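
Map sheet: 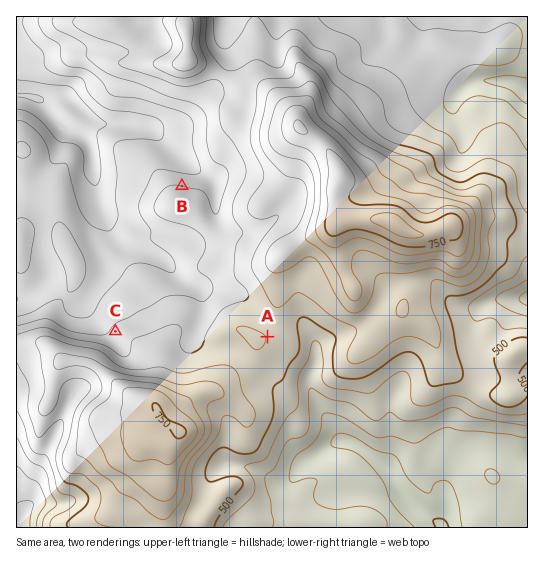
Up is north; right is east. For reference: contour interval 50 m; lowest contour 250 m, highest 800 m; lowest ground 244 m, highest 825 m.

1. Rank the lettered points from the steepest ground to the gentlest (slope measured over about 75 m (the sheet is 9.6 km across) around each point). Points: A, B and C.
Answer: B C A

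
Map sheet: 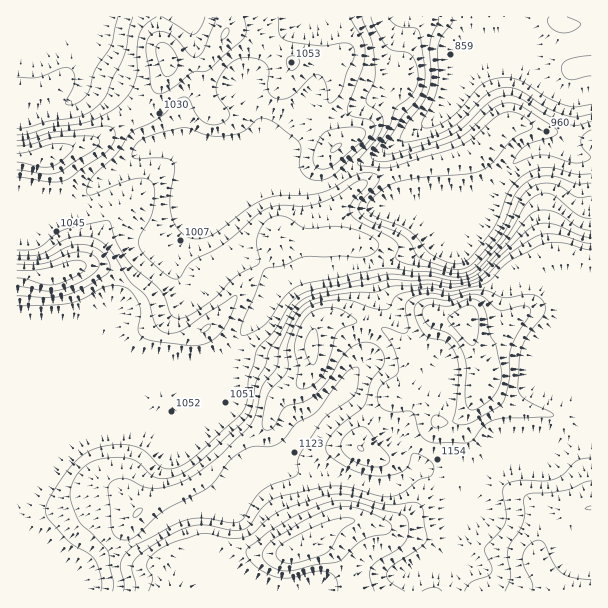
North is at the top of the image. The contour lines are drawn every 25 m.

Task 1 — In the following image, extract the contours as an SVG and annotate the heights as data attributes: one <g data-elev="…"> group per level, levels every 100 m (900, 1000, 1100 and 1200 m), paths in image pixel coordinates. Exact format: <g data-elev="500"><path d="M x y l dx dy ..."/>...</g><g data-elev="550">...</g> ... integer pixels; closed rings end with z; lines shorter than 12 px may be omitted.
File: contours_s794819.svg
<g data-elev="900"><path d="M591 114l-15 3-9-1-19-8-29-18-7-2-9 0-9 2-8 5-25 25-15 11-27 9-12 2-6-1-1-4 5-11 17-22 7-14 2-15-1-31 2-9 6-14 0-4"/></g><g data-elev="1000"><path d="M591 183l-15 1-18-7-10-1-11 1-10 5-12 13-11 27-9 15-21 26-7 4-6 2-12-1-29-10-4-4-6-12-6-6-33-15-10-6-3-6 2-6 15-17 4-6-1-4-7-3-8 0-7 2-26 14-12 4-13 2-26 1-15 3-13 7-32 25-12 6-13 2-11-5-9-10-4-14 0-15 5-25-2-8-3-3-6-1-30 0-2-5 4-9 5-4 11-5 31-7 6 0 23 8 22-1 11-4 13-12 6-1 12 5 23 20 2 6-1 18 5 9 6 3 6 1 7 0 8-4 36-33 5-8 2-6 0-4-4-5-20-4-4-5 2-7 14-36 2-15-2-14-13-22"/><path d="M133 17l-10 41-11 20-5 17-9 10-9 8-9 3-30 5-21 6-12 1"/></g><g data-elev="1100"><path d="M201 332l2 1 4-3 3-3 0-3-6 2z"/><path d="M17 296l33 2 18-3 15-7 21-12 5-4 1-5-3-9-6-7-8-4-10-3-15 3-26 12-25 1"/><path d="M591 238l-12-3-24-10-16-1-12 7-45 44-11 6-18 3-22-4-42 0-71 14-16 6-10 11-13 24-10 15-3 15-10 18-4 22-4 11-6 7-47 42-18 11-16 3-9-4-12-11-6-4-11-2-13 0-11 1-9 4-7 5-7 8-5 13 0 14 9 19 13 13 15 17 5 30 0 9"/><path d="M17 162l24 5 10 0 12-8 8-7 2-5-5-3-14 0-27 8-10 1"/></g><g data-elev="1200"><path d="M374 591l-4-15 1-9 7-7 22-12 7-11 2-7-1-9-3-5-4-2-48-13-11-1-10 1-15 5-24 11-24 15-22 17-1 5 4 7 8 7 9 6 11 3 9 1 28-7 12 1 5 2 4 4 2 6 0 7"/><path d="M591 481l-6 1-19 8-17 3-18 0-6 4-2 4 2 12-2 9-4 9-9 13-2 7 3 25-6 15"/><path d="M359 450l5 0-4-5-3 2z"/><path d="M435 428l9-2 4-4-8-6-6 0-2 3-1 4z"/><path d="M460 425l7-1 7-3 24-14 5-5 6-22 2-30 6-15 13-21 0-5-2-2-7-1-21 4-5-2-12-11-9-3-25 6-23-1-6 2-4 4-2 4 1 6 8 18 6 5 12 2 6 3 6 5 3 8 3 10 0 11-3 30-3 13 2 3z"/><path d="M312 365l3-2 2-3 2-12-2-16-3-4-6 7-3 12 1 8z"/></g>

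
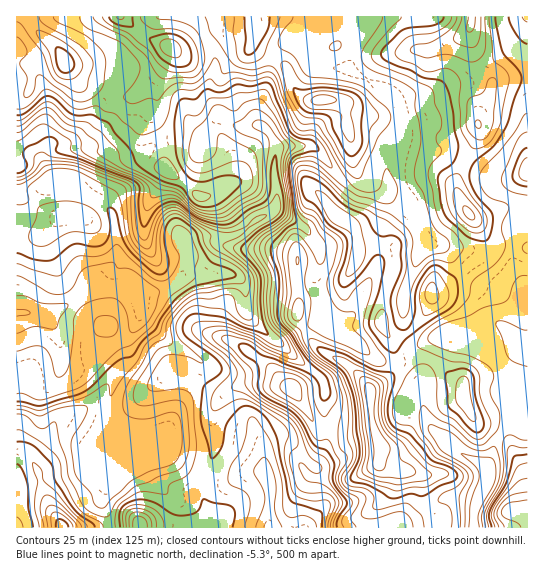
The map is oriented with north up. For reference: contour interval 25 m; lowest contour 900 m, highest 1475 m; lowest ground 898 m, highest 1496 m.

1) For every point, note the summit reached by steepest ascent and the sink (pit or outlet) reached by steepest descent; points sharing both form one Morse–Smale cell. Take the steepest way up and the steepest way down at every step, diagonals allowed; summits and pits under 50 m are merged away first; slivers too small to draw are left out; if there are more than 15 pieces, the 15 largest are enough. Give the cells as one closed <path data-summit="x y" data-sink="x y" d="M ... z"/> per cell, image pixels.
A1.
<path data-summit="527 511" data-sink="17 313" d="M222 117l-5 2-6 6-10 18-14-3-21 0-13 5-16 12-12 3-6 6-8 21-7 11 1 7-30-18-6 0-15-6-17-24-12-4-9 1 0 159 29 2 4 4 10 16 2 26 4 3 6 3 14 0 14-11 13 11 4 10-8 29 0 16 4 11 5 6 13 9 25 3 5-5 21-45 20-32 1-8 13 8 11 3 15 0 16-14 12-19 0-4-21-20-3-8-1-22-7-9-16-3-38 3-3 2 11-21 0-6-5-10 15-4 26 0 10-2 18-15 15-7 6-7 0-61-5-11-10-9-22 2z"/><path data-summit="431 294" data-sink="17 313" d="M310 145l-29 2-5 3-1 31 2 17-4 12 29 15 13 17 5 13 0 8-5 16 5 14 1 10 12 26 6 6 19 9 17 15 22 5 0-6-8-20 18-5 20-22 5-12 0-8 15-7 18-17-22-20-18-4-8-24-5-10-7-8-14-6-21 1-12-3-8-5-13-13-14-20z"/><path data-summit="370 391" data-sink="17 313" d="M277 211l-4 0-18 9-18 15-10 2-26 0-15 4 5 10 0 6-10 20 45-4 11 3 6 6 5 33 19 20 48 37 9 11 3 58-3 9-9 16 0 12 36 1 28-16 2-17-9-24-1-32 16-11 8-8 2-6-22-6-17-15-19-9-6-6-12-26-1-10-5-14 5-16-1-13-11-19-6-6z"/><path data-summit="170 47" data-sink="17 313" d="M193 16l-120 1 0 4 5 6 32 18 9 9 1 17-3 11-17 23-9 18-20 18-8 3-13 0-5 5-2 10 11 22 9 4 12 2 28 17 12-30 10-14 12-3 16-12 13-5 35 2 6-12 13-13-12-23 1-12 6-13 0-14-14-28z"/><path data-summit="62 527" data-sink="17 313" d="M26 312l-8 0-2 2 0 213 93 1 0-6-6-15 0-10 6-19-1-39 3-9-3-8 0-16 8-32-4-7-13-11-14 11-14 0-6-3-4-3-2-26-10-16-4-4z"/><path data-summit="471 23" data-sink="17 313" d="M527 16l-161 0-3 14-10 19-4 17 6 7 36 22 8 8 5 19-7 22 30 8 16 0 22 8 12-21 2-22 10-19 3-15 10-4 12 0 14-4z"/><path data-summit="322 99" data-sink="17 313" d="M294 40l-9 4-12 13-6 29-10 24 2 15 12 9 6 15 4-2 29-2 13 10 14 20 13 13 12 7 20 1 7-10-2-12 1-15 15-29 1-9-5-18-8-8-38-24-8-3-19 0-11-3-6-11z"/><path data-summit="65 62" data-sink="17 313" d="M73 16l-57 1 0 136 15 2 6 2 8 10-2-12 2-6 5-5 13 0 12-5 16-16 9-18 19-26 0-25-9-9-32-18z"/><path data-summit="370 391" data-sink="474 527" d="M399 364l-12 15-16 11 1 32 9 24-2 16 11 7 24 3 7 6 0 20 4 8 12 13 1 9 36 0 1-19 12-26 1-13-7-7-23-11-27-25-11-30 1-15-14-14z"/><path data-summit="463 395" data-sink="474 527" d="M439 337l-10 3-11 7-5 6 11 29-4 12 4 19 7 14 22 21 33 19 5-8 6-21 11-13 0-19-3-7 3-22-3-8-8-12-19-9-21-4z"/><path data-summit="291 389" data-sink="17 313" d="M270 336l-13 22-16 14-15 0-23-9-7 16-15 22-23 48 8 3 23 19 17 6 9-27-3-35 4-10 17-17 9-4 15-1 32 4 6 4 13 20 12 24 0 11-11 16 4 3 3 0 11-24-3-58-9-11-16-11z"/><path data-summit="257 29" data-sink="17 313" d="M314 16l-121 1 8 10 14 28 0 14-6 13-1 12 13 23 18 10 20-2-2-15 10-24 6-29 12-13 8-4 16 13 6-19z"/><path data-summit="139 527" data-sink="17 313" d="M111 431l-3 8 1 39-6 19 0 10 4 7 3 14 109-1 0-5-7-7-9-17 3-21-17-6-28-22-19 2-12-3-8-4z"/><path data-summit="291 389" data-sink="270 527" d="M257 383l-15 1-9 4-17 17-4 10 3 35-7 20-1 9 19 2 24-9 15 0-2-23 4-5 10-4 12 1 20 20 7-7 4-8 0-11-12-24-13-20-6-4z"/><path data-summit="469 213" data-sink="17 313" d="M402 144l-7 0-6 11-2 10 2 21-5 8 17 5 11 10 14 35 17 3 23 21 21-18 0-7-8-17-15-19-8-18 0-10 8-18-21-9-16 0z"/>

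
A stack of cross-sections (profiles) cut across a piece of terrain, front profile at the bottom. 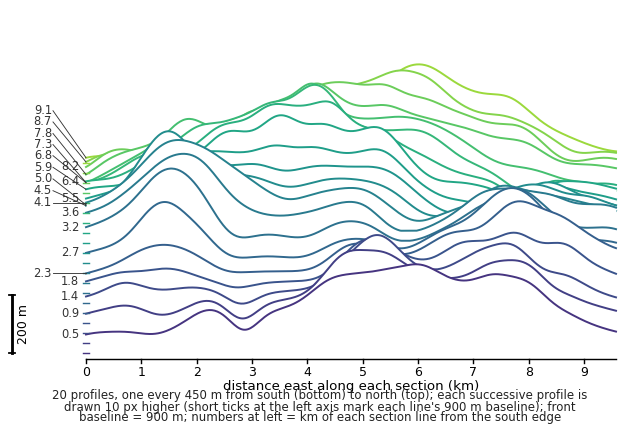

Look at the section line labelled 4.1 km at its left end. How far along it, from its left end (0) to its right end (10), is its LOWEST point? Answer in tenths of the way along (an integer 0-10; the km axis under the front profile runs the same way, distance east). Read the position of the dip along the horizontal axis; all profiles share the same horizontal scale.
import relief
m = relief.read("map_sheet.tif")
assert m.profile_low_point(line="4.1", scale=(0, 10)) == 6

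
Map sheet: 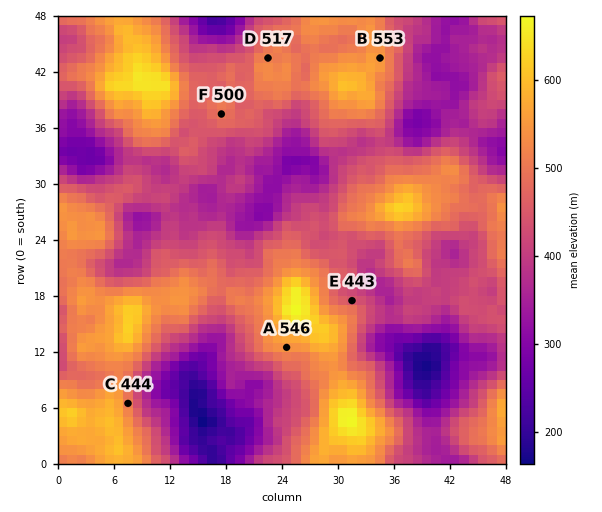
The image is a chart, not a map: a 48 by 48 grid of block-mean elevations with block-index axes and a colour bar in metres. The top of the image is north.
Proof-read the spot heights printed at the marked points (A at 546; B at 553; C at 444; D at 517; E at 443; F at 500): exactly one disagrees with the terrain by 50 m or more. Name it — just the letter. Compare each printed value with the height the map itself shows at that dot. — C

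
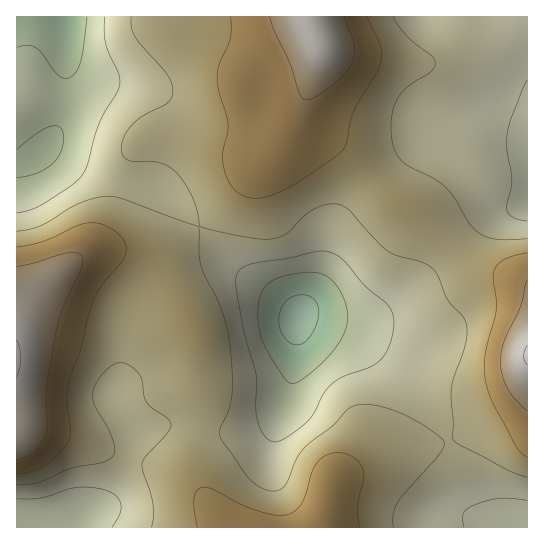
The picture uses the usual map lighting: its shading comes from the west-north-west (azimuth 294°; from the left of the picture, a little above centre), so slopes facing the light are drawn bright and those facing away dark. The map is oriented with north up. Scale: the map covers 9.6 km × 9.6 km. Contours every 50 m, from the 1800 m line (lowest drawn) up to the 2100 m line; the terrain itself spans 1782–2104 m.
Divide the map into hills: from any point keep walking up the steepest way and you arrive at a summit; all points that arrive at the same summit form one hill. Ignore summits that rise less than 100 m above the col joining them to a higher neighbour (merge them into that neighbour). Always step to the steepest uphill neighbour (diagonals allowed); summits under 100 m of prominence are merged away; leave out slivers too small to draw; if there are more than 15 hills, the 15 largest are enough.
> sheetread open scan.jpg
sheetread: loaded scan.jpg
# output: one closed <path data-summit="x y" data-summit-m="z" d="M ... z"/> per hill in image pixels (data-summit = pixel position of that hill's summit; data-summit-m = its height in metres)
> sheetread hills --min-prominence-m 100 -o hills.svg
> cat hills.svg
<path data-summit="17 358" data-summit-m="2104" d="M63 16l-47 1 0 510 475 1-23-19-5-12-10-43-9-27-20-34-13-30-9-8-55-24-37-12-12 0-1-4-12-12-51-35-17-17-29-38-17-16-16-9-49-11-23-9-38-21 15-24 5-20 2-26z"/><path data-summit="311 17" data-summit-m="2096" d="M527 16l-462 0 2 61-2 26-5 20-15 24 38 21 23 9 49 11 16 9 17 16 29 38 17 17 51 35 12 12 1 4 7-4 13 0 27 5 16 0 10-3 16-8 18-13 35-33 30-34 15-12 14-6 24-6 5-3 0-61-5-16 0-19 5-11z"/><path data-summit="527 355" data-summit-m="2103" d="M527 203l-12 5-20 4-16 9-15 14-31 36-36 32-16 10-20 7-16 0-27-5-13 0-6 3 16 2 52 19 35 16 9 8 36 71 17 67 4 8 7 7 18 12 35-1z"/>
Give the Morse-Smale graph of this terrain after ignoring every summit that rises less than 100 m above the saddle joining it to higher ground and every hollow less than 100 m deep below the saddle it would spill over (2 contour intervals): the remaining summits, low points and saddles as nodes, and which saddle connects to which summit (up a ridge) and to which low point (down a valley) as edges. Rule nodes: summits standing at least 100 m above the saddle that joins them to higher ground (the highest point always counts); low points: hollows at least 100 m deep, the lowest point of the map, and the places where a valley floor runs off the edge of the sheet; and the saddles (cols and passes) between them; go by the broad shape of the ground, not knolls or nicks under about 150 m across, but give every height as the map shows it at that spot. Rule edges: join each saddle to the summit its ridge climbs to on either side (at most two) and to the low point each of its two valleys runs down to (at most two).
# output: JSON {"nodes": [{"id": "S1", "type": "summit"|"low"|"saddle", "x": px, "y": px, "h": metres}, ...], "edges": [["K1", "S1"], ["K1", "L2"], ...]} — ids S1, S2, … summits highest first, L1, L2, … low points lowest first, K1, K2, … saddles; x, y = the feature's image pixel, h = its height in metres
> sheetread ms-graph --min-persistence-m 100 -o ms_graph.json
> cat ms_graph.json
{"nodes": [
{"id": "S1", "type": "summit", "x": 17, "y": 358, "h": 2104},
{"id": "S2", "type": "summit", "x": 527, "y": 355, "h": 2103},
{"id": "S3", "type": "summit", "x": 313, "y": 19, "h": 2096},
{"id": "L1", "type": "low", "x": 298, "y": 319, "h": 1782},
{"id": "L2", "type": "low", "x": 65, "y": 18, "h": 1822},
{"id": "K1", "type": "saddle", "x": 455, "y": 245, "h": 1968},
{"id": "K2", "type": "saddle", "x": 199, "y": 226, "h": 1950},
{"id": "K3", "type": "saddle", "x": 449, "y": 441, "h": 1950}],
"edges": [["K1", "S2"], ["K1", "S3"], ["K1", "L1"], ["K2", "S1"], ["K2", "S3"], ["K2", "L1"], ["K2", "L2"], ["K3", "S1"], ["K3", "S2"], ["K3", "L1"]]}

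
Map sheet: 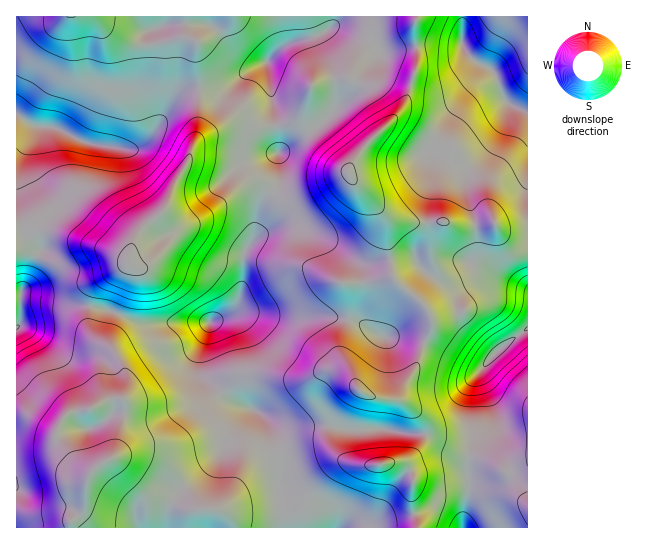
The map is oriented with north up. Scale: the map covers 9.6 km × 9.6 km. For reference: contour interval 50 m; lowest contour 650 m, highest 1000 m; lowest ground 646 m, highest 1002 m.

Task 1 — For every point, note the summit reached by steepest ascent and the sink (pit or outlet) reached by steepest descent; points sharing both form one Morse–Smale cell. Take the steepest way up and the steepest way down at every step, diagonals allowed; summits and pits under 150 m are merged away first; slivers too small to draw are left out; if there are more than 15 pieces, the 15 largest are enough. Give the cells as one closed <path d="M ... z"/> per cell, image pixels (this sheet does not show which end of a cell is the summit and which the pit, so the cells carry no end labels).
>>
<path d="M334 16l-318 1 0 396 13 2 28 17 4-11 9-9 19-3 22-10 11 0 3 8-1 10-7 29-2 8-4 4 24-2 23 7 17 15 20 30 27 3 9 8 2 9 52-1-6-45 0-24-7-28-5-11-10-8-28-11-26-23-3-6 0-20 9-28 21-10 9-12 4-18 0-24 2-9 8-11 3-18 5-14 18-24 0-38-12-83 18-17 29-8 13-6 6-6z"/><path d="M417 16l-82 0-2 9-6 6-13 6-29 8-18 17 12 83 0 38-18 24-5 14-3 18-8 11-2 9 0 24-4 18-9 12-19 8-3 5-8 25 0 20 5 8 24 21 28 11 10 8 5 11 7 28 0 24 7 46 131-1-5-18 0-35-9-10-10-2 14-2 10-9 8-16 0-9-4-8-11-11-14-8 21-34 6-19 9-19 0-6-5-12-35-32-7-59-12-16-18-19-7-10 1-6 12-17 32-31 14-20 10-38-2-19 0-20z"/><path d="M462 16l-44 0-2 2-1 24 2 19-10 38-14 20-32 31-12 17-1 6 7 10 18 19 12 16 7 59 35 32 5 12 0 6-9 19-6 19-21 34 14 8 11 11 4 8 0 9-8 16-10 9-14 2 10 2 9 10 0 35 5 18 110 1 1-415-19-9-6 19-12 19-13 11-12 7-13-1-20-10 19-36 17-22 23-18-1-4-18-9-9-10-3-8z"/><path d="M122 399l-11 0-22 10-19 3-9 9-4 11-28-17-13-1 0 113 215 1 0-9-9-8-27-3-20-30-17-15-23-7-24 2 4-4 2-8 7-29 1-10z"/><path d="M527 16l-64 1-2 25 3 8 9 10 18 9 1 4-21 16-19 24-19 34 2 4 22 9 9 0 12-7 13-11 12-19 6-19 19 7z"/>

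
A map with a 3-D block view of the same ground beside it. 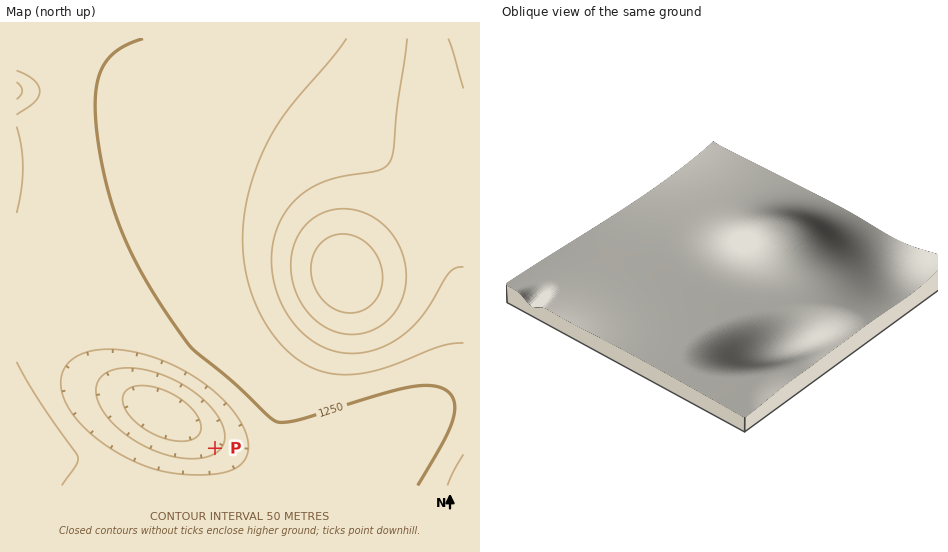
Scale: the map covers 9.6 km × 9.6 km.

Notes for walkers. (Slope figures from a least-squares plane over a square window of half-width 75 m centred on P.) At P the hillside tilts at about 6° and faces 317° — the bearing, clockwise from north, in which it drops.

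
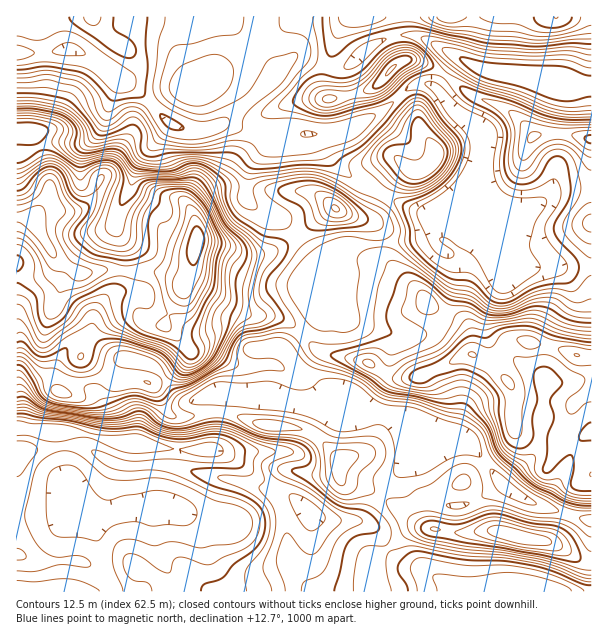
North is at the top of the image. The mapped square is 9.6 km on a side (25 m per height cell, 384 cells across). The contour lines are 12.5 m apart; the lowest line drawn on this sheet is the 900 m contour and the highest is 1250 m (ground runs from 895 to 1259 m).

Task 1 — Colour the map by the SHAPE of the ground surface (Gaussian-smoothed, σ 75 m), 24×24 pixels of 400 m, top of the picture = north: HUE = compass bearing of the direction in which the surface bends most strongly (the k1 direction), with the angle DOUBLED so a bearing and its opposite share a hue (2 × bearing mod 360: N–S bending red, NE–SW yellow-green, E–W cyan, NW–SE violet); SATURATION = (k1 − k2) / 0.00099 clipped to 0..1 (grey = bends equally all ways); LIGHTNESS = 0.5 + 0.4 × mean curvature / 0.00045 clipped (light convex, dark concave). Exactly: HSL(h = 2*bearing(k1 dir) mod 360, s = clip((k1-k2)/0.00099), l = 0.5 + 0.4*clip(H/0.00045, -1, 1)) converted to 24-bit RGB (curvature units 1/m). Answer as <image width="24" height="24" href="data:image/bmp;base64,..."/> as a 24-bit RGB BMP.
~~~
<image width="24" height="24" href="data:image/bmp;base64,Qk32BgAAAAAAADYAAAAoAAAAGAAAABgAAAABABgAAAAAAMAGAAATCwAAEwsAAAAAAAAAAAAAgIlUdYdae4RfWIuOlaBnc5WDeG+Je5+Yfm6ck3WZhG2FeaF3bXOViXOOop2DfqB3kWGHfVRef3FQf31IcmY8ZEokSS0TytILjqi4a3KthIytZFOakrKgdXaafoyfb3eQZoqRZV+gtXWmjauCXVeDin6Qn6WQs1x4ciowcU8rkHA5jlcukz8lPsbeofj3bdTymJZwcWdygX5qZYB1gZhjfXFjhohlfmxmfoBiRlZUnoZTqrV6Ulx2fpRYj21NkUJem3Dp0t/5sLT/0s79zOP/xdT+v53lgi+OkZpwbGx+f31/g310eoFtgIF0fnVtel9VhGhGWkA+XMdUnIBRWyEuuagoNp9ibr2rT65pjoAsQFEbVakjiWsrLxIEMxIAk1UAkaRuZG15fW54kmJckoRgg4BUi01WY3jBlarddJDdwlOGvzO7WV3RwuPDXZ2oV4p0bH+RlnCst6O+UJ+KPAga5TdtdebyxcXpu4moW1iSY1aSjM3JdpPIgWTPPNnLKrYnfkgvekAvcLsgqm0am0Ms29yvooW5YpqgWnRvWoFgoqRpewNi3IxJT+SgtHiEZKGApmcaa0QKY0UBMyYALDADMQ8D0KsAWI4LLTcPxoYNbv//Tsj/e/fZTI9dr1tgqWKFdWiAf3BbY0MyLxJB5fXWT4yxpYR2YoFlcgZD/xMEW+r/tuT7W3bNFrvPkf/SiXL3jZ77dOD1P88/pWM2gFc/eG5gfGVMfEkYRCwRk3wgOYKhOafR0eaYV1aFfGKYpW6GAAjG0frx4kXVckS+to/txNz16ABLHkgAI0QRe4I/eHZPjKBljYFeY0AwWhMWoIT1vbr1hdzcSllvSX5np+CVXVaNWX9zq4JXG3iRQK8l1J6kRrmUZGsnLg4F2RY69tXfANrTMJ7NeoC3n0GbzUehYGb5z+38LqHZgJzH1Ibsv4boedHYsI5TfEpGcUqRgcTbLyLOyNlwJo44xh9xohSBcq3plfvVo9B67n+6CxkoQ2QYMaVucMWmSo5cinRBlE9FY3I8OWEzs8BveVjEtprlwdDqdMnvaYHGNUOQ6M7GSXqTMEN8msHYfJjExVRPqcdOi1NGXWnoqbnqWprJcl52gGxwaWN5nnmNpXWYWMGidt24LOTTXDy+14OLiXJYX1NCRG6av6toxmKPL455XJFFaUBexpuV17qlSLi+ZplWUmxDbFFjeHN9cG9+d4OIb4OHk8yvjePfrYA+cjspFSURn7Qrvkpbn0tsaD53r8p5jc/cpZ7xbnLrd17NrWSC7tujSj1zkqVkblSSVH51ZH1xbXCEeZCQcq6VeuODYiI5gV9AkFBda2R5aX1Jbl46oZtGOoONl+mLRoQ3R1g1TCc4nGZIXHaY9uzVcanueJDrg0LPx1jAjmFJTGIraYg4h8k9dX4xgEd5dZR7hGp5cm+FiGySmmCUqqmAi6PdtmhzzWysMoBkJT57v7OdR1Z65f7NN4WaRxY1ajQ2eUdHzF2sweXwdr/xoc7IeDR5XXlYgW9tgHt8cn9vVX2GbnCqwarAtjGx4OieKhys5255CVNggaTfz+H89/jKhxZqOCZ3jnHOi5PaoPLzlOrfehtMkwkPwlkSDXEOSoBlhWeEoE9EUY0/PW9WrbVUIVqT8e7aAwDD8db1T77/ANGTeTkc8bOv1TTbNXCqPLOVVb92wWk9jxRCrzeXgGu8zsnu99TkC31+PDuB0X+okcWCNlBqsp1aP4Eql8UADjgGH4kP/yEhGEcmJZkxdF8WtzZNtFJsc3FFYHM3bnRAR5JyUEDD37jbk0955/TXXB30KDFzt1WH5Z6cODWJgd3T0dT329f0qYzmESQ8z4Zsw1mYRBQTgYAkN2MeoW1Jq1xjfUs8gl0ZOmMOCDQHVZIv6Nq9YNxVXAw4VCY2Qdt4tfLsgqL3d6Hri3syjFklvj42QlSNRZc1qg1bn4a4nKq3e4aiRo9wRHG4rHLg19T33M3+53H/AFMTWP8ReQU9gC3lzPH/k/P2iEMvUDUfb2ollV+Lr4N/rmlrgi5Ta1A9VYKHoKmQm4mam4eciHuRTXdqQH5bwMZBTWYjVh7L/8zlAJQoBP/dQvqUNRsGSDEIZ08dbWU6ink9ZWsgbnUjZkIqmkI/hcK3TGaNiaZ4dYd1ln6Ek26Mkm6ETXNil3BPuZ5aDUIeIvwD/8zoTgAWMAwDkm82i4FInYlJWHk9YZZNgpSqjW+nd2Swg8ObYl99ZGqBmIpveItqfH5ogXB2jH2KgXGaWGaVyYmZq3rPENRpsgAqy1b/nsfxnKzeiY7apZbeysPoY5Lh"/>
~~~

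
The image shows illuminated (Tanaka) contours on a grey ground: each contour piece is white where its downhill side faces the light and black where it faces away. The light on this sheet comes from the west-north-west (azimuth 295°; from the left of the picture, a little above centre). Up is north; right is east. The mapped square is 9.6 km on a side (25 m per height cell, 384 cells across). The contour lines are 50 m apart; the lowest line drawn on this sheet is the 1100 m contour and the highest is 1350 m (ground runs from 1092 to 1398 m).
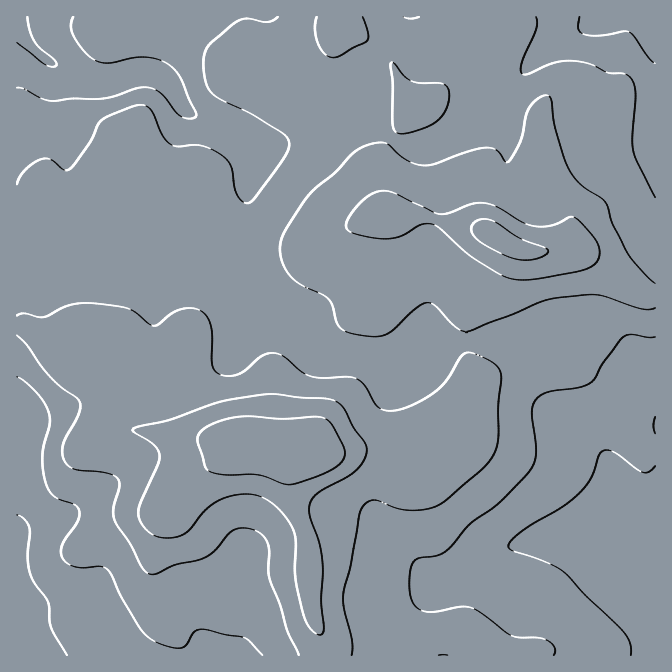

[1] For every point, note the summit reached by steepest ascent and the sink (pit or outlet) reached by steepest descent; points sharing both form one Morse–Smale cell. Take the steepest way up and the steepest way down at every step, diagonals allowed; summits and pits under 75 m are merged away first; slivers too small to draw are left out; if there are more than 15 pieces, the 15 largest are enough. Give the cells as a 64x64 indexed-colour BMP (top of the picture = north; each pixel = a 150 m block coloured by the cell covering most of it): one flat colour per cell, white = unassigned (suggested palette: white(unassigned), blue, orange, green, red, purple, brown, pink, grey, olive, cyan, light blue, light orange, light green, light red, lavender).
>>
<image width="64" height="64" href="data:image/bmp;base64,Qk12CAAAAAAAAHYAAAAoAAAAQAAAAEAAAAABAAQAAAAAAAAIAAATCwAAEwsAABAAAAAAAAAA////ALR3HwAOf/8ALKAsACgn1gC9Z5QAS1aMAMJ34wB/f38AIr28AM++FwDox64AeLv/AIrfmACWmP8A1bDFADMzMzMzMzMzMzMzMzMzMzIiIiIiIiIiIiIiIiIiIiIiMzMzMzMzMzMzMzMzMzMzMiIiIiIiIiIiIiIiIiIiIiIzMzMzMzMzMzMzMzMzMzMiIiIiIiIiIiIiIiIiIiIiIjMzMzMzMzMzMzMzMzMzMyIiIiIiIiIiIiIiIiIiIiIiMzMzMzMzMzMzMzMzMzMzIiIiIiIiIiIiIiIiIiIiIiIzMzMzMzMzMzMzMzMzMzIiIiIiIiIiIiIiIiIiIiIiIjMzMzMzMzMzMzMzMzMzMiIiIiIiIiIiIiIiIiIiIiIiMzMzMzMzMzMzMzMzMzMyIiIiIiIiIiIiIiIiIiIiIiIzMzMzMzMzMzMzMzMzMzIiIiIiIiIiIiIiIiIiIiIiIjMzMzMzMzMzMzMzMzMzMiIiIiIiIiIiIiIiIiIiIiIiMzMzMzMzMzMzMzMzMzMyIiIiIiIiIiIiIiIiIiIiIiIzMzMzMzMzMzMzMzMzMzIiIiIiIiIiIiIiIiIiIiIiIjMzMzMzMzMzMzMzMzMzMiIiIiIiIiIiIiIiIiIiIiIiMzMzMzMzMzMzMzMzMzMiIiIiIiIiIiIiIiIiIiIiIiIzMzMzMzMzMzMzMzMzMyIiIiIiIiIiIiIiIiIiIiIiIjMzMzMzMzMzMzMzMzMzIiIiIiIiIiIiIiIiIiIiIiIiMzMzMzMzMzMzMzMzMzIiIiIiIiIiIiIiIiIiIiIiIiIzMzMzMzMzMzMzMzMzMiIiIiIiIiIiIiIiIiIiIiIiIjMzMzMzMzMzMzMzMzMzIiIiIiIiIiIiIiIiIiIiIiIiMzMzMzMzMzMzMzMzMzMiIiIiIiIiIiIiIiIiIiIiIiIzMzMzMzMzMzMzMzMzEREREiIiIiIiIiIiIiIiIiIiIjMzMzMzMzMzMzMxEREREREREREREiIiIiIiIiIiIiIiMzMzMzMzMRERERERERERERERERERIiIiIiIiIiIiIiIzMzMzMzMxERERERERERERERERERERIiIiIiIiIiIiIjMzMzMzMxERERERERERERERERERERESIiIiIiIiIiIiMzMzMzMzEREREREREREREREREREREREiIiIiIiIiIiIzMzMzMzMRERERERERERERERERERERESIiIiIiIiIiIjMzMzMzMxERERERERERERERERERERERIiIiIiIiImZmMzMzMzMxERERERERERERERERVVUREREiIiIiIiZmZmYzMzMzMxERERERERERERERERVVVVEREiIiIiIiZmZmZjMzMzMzEREREREREREREVVVVVVVVRESIiIiImZmZmZmMzERMzEREREREREREREVVVVVVVVVVVIiJmZmZmZmZmYzEREREREREREREREREVVVVVVVVVVVVmZmZmZmZmZmZhEREREREREREREREREVVVVVVVVVVVVWZmZmZmZmZmZmEREREREREREREREREVVVVVVVVVVVVVZmZmZmZmZmZmYRERERERERERERERFVVVVVVVVVVVVVVWZmZmZmZmZmZhEREREREREREREREVVVVVVVVVVVVVVVZmZmZmZmZmZEEREREREREREREREVVVVVVVVVVVVVVVVWZmZmZmZmZEQRERERERERERERERVVVVVVVVVVVVVVVVVmZmZmZmRERBERERERERERERERFVVVVVVVVVVVVVVVVWZmZmZmREREEREREREREREREREVVVVVVVVVVVVVVVVVVmRGZkREREQRERERERERERERERVVVVVVVVVVVVVVVVVURERERERERBERERERERERERERFVVVVVVVVVVVVVVVVEREREREREREEREREREREREREREVVVVVVVVVVVVVVEREREREREREREQRERERERERERERERVVVVVVVVVERERERERERERERERERBERERERERERERERFVVVVVVVVUREREREREREREREREREEREREREREREREREVVVVVVVVVREREREREREREREREREQRERERERERERERERVVVVVVVVVERERERERERERERERERBEREREREREREREREVVVVVVVVUREREREREREREREREREERERERERERERERERVVVVVVVVRERERERERERERER3REQRERERERERERERERFVVVVVVVVURERERERERERER3d3dBEREREREREREREREREVVVVVVVRERERERERERERHd3d3ERERERERERERERERERFVVVVVVUREREREREREREd3d3cRERERERERERERERERERVVVVVVVERERERERERER3d3dxERERERERERERERERERERFVVVVURERERERERERHd3d3ERERERERERERERERERERERVVVVVERERERERERER3d3cREREREREREREREREREREREVVVVEREREREREREREd3dxERERERERERERERERERERERVVVERERERERERERER3d3EREREREREREREREREREREREVVURERERERERERERHd3cRERERERERERERERERERERERVURERERERIiERERER3dxEREREREREREREREREREREREVRERERESIiIhERERHd3EREREREREREREREREREREREZlEREREiIiIiIREREd3cREREREREREREREREREREREZmURERIiIiIiIiIRER3dxERERERERERERERERERERGZmZlERIiIiIiIiIiIR3d3"/>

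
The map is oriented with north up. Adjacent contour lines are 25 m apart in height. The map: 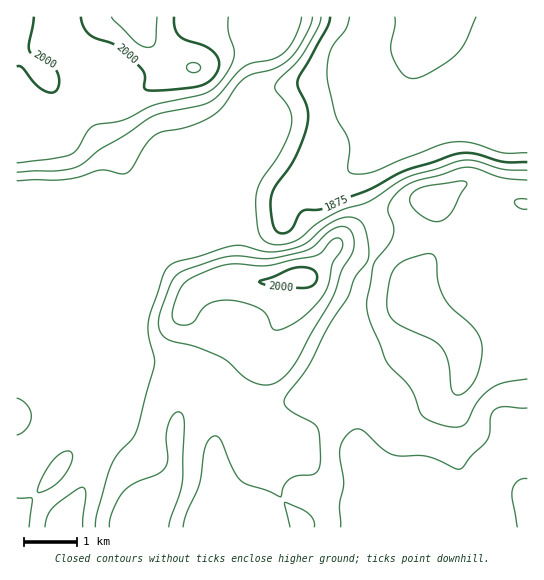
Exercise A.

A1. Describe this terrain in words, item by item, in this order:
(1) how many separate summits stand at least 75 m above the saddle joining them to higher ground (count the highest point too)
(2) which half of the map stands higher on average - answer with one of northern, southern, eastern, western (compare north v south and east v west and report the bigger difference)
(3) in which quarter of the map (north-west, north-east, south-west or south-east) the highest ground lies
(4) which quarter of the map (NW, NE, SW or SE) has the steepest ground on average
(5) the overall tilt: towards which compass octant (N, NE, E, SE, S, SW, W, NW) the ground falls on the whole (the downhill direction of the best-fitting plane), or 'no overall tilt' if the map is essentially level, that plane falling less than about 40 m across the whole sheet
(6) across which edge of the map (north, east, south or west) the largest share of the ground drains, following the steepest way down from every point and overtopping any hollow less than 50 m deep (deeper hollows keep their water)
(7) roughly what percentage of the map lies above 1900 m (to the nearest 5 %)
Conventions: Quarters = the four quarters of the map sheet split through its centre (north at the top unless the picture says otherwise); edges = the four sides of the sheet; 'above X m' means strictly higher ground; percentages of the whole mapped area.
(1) There are 2 summits with 75 m or more of prominence.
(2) The western half stands higher on average than the eastern half.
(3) Look to the north-west quarter for the highest ground.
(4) The north-east quarter is the steepest part of the map.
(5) On the whole the ground falls towards the east.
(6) Most of the ground drains across the eastern edge.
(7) About 75 % of the map lies above 1900 m.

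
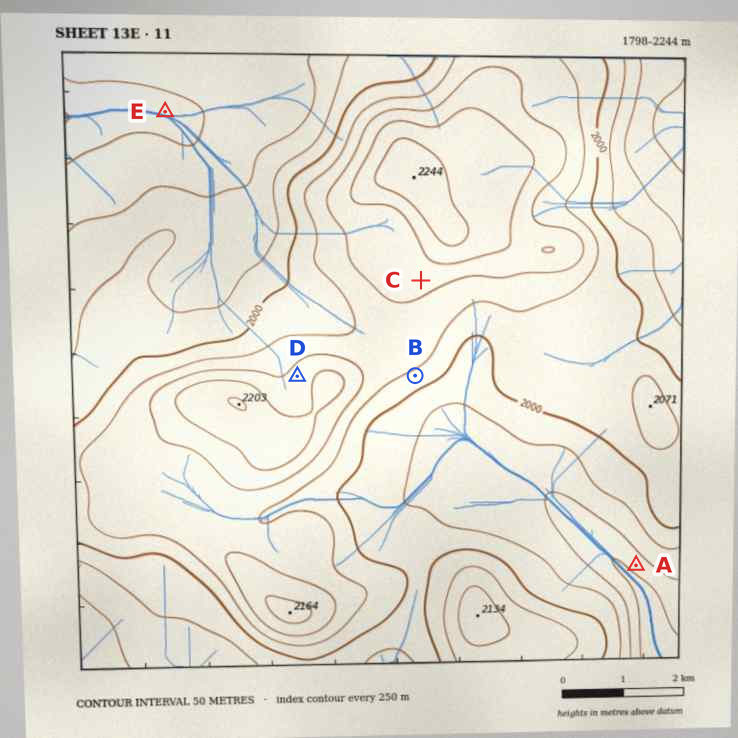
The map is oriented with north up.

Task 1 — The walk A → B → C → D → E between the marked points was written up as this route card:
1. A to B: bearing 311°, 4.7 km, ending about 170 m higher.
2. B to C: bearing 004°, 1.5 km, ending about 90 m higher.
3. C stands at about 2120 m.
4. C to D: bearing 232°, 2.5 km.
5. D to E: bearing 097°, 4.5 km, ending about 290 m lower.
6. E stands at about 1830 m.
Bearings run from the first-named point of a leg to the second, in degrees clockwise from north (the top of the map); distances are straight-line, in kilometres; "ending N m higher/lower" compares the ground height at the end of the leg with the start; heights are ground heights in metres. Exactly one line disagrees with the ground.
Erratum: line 5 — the bearing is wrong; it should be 334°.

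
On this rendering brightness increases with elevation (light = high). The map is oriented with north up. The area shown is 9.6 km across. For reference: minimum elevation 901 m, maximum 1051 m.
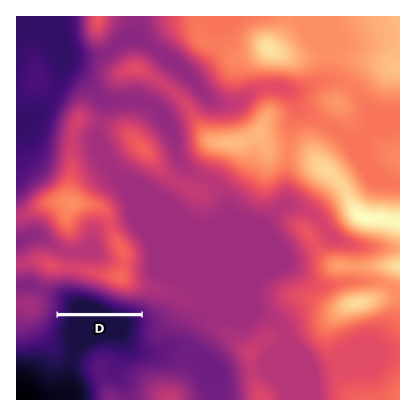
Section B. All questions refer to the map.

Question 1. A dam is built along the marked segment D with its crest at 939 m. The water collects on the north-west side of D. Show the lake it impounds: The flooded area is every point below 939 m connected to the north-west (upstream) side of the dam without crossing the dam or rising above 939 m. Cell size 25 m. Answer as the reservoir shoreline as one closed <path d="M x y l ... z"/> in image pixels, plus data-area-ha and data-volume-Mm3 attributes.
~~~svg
<path d="M78 291l-10 0-6 3-2 4-2 15 81-1-5-3-18-4-16-8-22-6z" data-area-ha="70" data-volume-Mm3="8.30"/>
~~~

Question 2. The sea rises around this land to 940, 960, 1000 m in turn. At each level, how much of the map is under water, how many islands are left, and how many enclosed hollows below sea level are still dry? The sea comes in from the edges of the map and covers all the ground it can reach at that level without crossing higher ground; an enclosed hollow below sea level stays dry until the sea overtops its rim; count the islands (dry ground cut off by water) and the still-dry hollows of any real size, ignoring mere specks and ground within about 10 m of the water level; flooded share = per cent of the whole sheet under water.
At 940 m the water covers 12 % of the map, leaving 0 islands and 0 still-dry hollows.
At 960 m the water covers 20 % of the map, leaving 0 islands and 0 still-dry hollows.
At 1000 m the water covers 70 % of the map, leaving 1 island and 0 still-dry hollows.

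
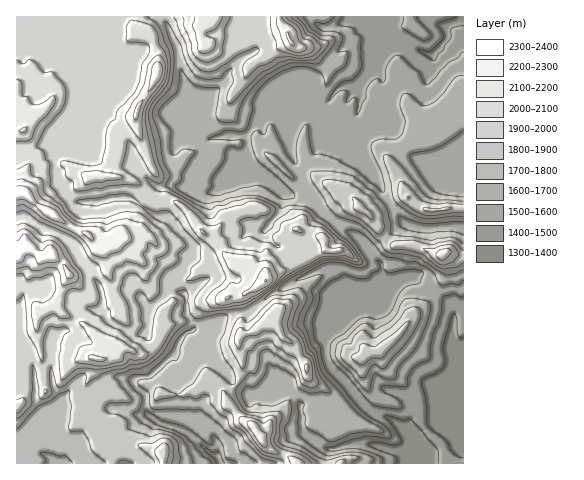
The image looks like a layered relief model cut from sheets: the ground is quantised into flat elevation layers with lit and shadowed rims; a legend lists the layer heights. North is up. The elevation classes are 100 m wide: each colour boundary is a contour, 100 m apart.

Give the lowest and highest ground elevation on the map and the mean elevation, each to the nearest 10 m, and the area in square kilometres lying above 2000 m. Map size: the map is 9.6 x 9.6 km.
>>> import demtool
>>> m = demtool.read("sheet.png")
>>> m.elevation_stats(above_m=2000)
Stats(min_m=1310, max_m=2390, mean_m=1790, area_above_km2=17.2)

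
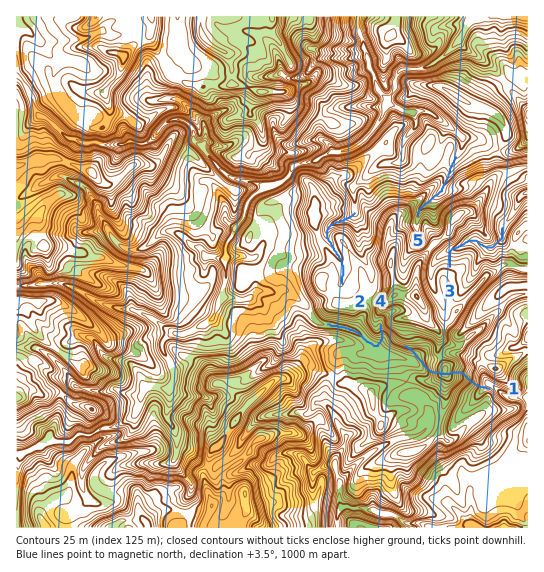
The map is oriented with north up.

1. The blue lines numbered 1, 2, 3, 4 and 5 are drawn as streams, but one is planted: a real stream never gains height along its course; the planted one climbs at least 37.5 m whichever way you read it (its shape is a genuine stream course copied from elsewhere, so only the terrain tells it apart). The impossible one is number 1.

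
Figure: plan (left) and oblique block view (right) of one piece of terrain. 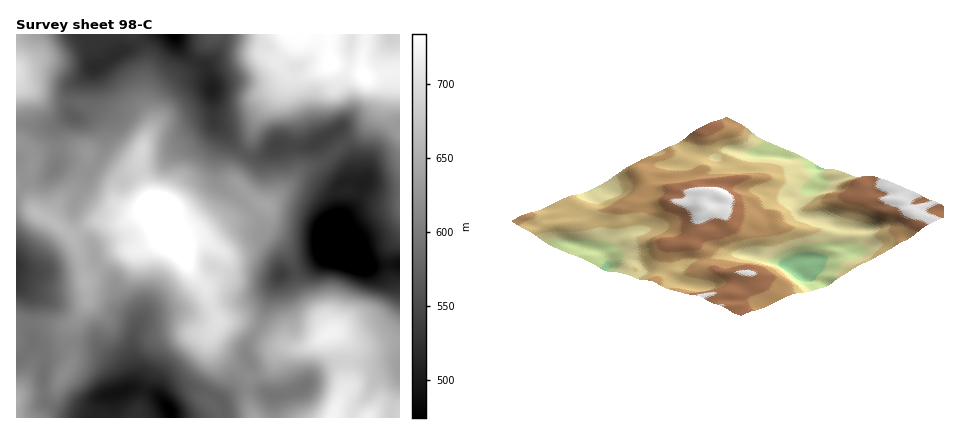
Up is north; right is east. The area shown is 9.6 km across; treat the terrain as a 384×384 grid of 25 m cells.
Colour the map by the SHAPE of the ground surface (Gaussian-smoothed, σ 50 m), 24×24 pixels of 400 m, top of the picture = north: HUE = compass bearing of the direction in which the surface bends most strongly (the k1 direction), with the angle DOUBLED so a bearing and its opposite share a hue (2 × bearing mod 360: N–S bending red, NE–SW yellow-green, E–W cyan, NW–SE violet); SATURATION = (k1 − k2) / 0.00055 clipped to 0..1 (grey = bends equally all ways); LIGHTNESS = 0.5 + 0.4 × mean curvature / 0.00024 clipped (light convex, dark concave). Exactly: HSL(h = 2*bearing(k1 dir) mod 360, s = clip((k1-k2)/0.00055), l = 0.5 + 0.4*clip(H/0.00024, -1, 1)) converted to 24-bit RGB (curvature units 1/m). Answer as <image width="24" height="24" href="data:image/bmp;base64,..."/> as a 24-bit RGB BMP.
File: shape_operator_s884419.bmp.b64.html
<image width="24" height="24" href="data:image/bmp;base64,Qk32BgAAAAAAADYAAAAoAAAAGAAAABgAAAABABgAAAAAAMAGAAATCwAAEwsAAAAAAAAAAAAARJ5APHAp90YqOG5lL52la4euUlehz7O7pMqQKwAzjnwgpdl7a7yHHhRg3v3OTESbN2WNVLupRiCp/9DMv3JYF66F65erKEeU4K/RIg5497GjsEI4FUsNEikKKVUapZYqhwUENQZjoO/GpdNbZSQZJIZOz/ZJPR8WP1wWJ1ESDh4l+K9m7KaaJbNbRsopQ7HI3mtkJA9U4p+i5rjVwJDVOFGsR5OINHZbrlqUOWuUs34/hSwYbdxjO7+qdI3K3TO3oLB1V24zDiQlaP8V0Nqm0oWXNaBfe3lIhpU/kkClSJtR27WkrIS4ili0XmCcckSUh2lbYDxlayYpvtyZld6HML+RMRdPxF9dzXWXyz+IIlFtBv8Th5oqo4o9fKNea0ZoV5GOfFZ0lZxfvMFcj0lKqkVjUZ13MSqZoIm9hQrAwOLmwuTZ49i4NW4wBh8zmrbMta3dm4v/8M/8kLzMa7mPibqzgIevZU2eglmUXF2jjIC8x4J5hkZAea5ee76aHkxxa06aKEbM3e7mu4fJ5K602KreA5y3HpGQwriUJhhMy7OF1rbOt8fOaaOhfluFaZ+8bIrdY2TJezSx8Ed71IyHU8KRpllQMklWMkJJSopAgI0ppnYrq+WRjJLFlXnIDVOIf6e4PhfJ2NzsxdrivbPetY3hsNDtdMTtYRwubkUwUyFQuphg6eq7g1ylulqQX0JSLT1AZ4BOi2pFjN13ptJjmo0tL5wmG2FxR295N4mQfMuj1b+phtDRnszt5mLthQI2h1ddYpKPRid21cSL3OK8jVOPgBpXx1A/PHZ0NkJVr9xwd/GuwHqx0KyTbsNkFzslDyQgYswWBqtSv+PNnM+8SA8tTAALuJM7c00/e2o7GhMgxPZ9ib5SsQhwjyBm1eW8WUWXNWmM1/zPJIVnZjIp1eyZwEGRg0pSDRgmlf90AY8xHzECMxUAMAoDdlMGpLEAcE9NiEE+NHx6vfmtVzaEUyOB1e3zt5zYuE/ck8zb2PbVaxqfmOrkze7ltSTP4VyjJ6msufWVHTxKKAshgkE+PTqJqYfD5Ji3gyhPd7NNmvfVfOPojxR4Q6yOecVGaEhBhb1wid2qs21oaoTFftKheSs6ajhTynOKkc2RvNR5GhIxHiNZnHqZWUNsZJBPtGxVw8Pt0fn6jeC/Hh9do3remX3UsX2+nGK6ps+Cna5IRcJ6jNC1ljmNplaunU6ut3NX0dedrWZgeCVvDy4oNl47fFiggJivom+xlvi4jnS90XaYMEF3MnZ3zX6QVa3Vrora3uDt2eXynrjhbk6ReUSFijtVnkG0udTk5qe3n2WPk0y1Si/QMovNJ87IXmKxfnSsLqk3PIAtlU6Tx26WJ1FmuM9ehH8tIogbeulgwVlQjTEidDU9bzB4fHbGnPPaSDiV3Ji55JPDklOgNoqDPKumP4OFOCZLtJRFrWV/pLNbIj88rnxQS5VDI4qE4IKtr89aMMsAHk9C05qzd2K1OlSutebBlTVSO0Rmim1e24WfynDay4KuMGBidm1SFhc4ssSFW6Fgw46ePDiZZ4uhtcmqF152RES2+tLRv+N1FTk9eYoyc59QUYaGjzEjmjMAFGETVWA6hKA3j0Ba3nzEzF3WgERZGztEqMJNgcC9k15fTGCjd8TVyHy9ikehGV9h7cSp/s3NJ1NoZbKFVaaDajVoTQ9I/9a/ZH8gHCQPsKcZLVgaGlsXzBy97F6cQGSLa9uueXIie4IwKKIsNTEab2QrmolfQWhSG4Im+Lyv1pjUSaKggUxePSJbSRxl78SX/1+VNpKCQMMnako8bYQLBi0W3rRhn8SKQ8wldIs1aO9WGKq6LzXJgbfSbXSzlX6uUq+Tcsdf17Ook06rWm+mLxGCZw+p8c/Ayo+t4MLiv4rKbzGm7YOeEKmjA0QAm7Qhk3NHu9Dq4PDbGFZhGXpjWX+gjVGjnHOEoaGFnbZwlIdPkVpObzs2ExEiHGdk721n35ecvKOpu4/KSz3Kp8Dq1n7/m6fznNvyjJnbmsGlznRnqUJpE5VeEzAkMF09q4icrYyPtLuLkFaRr3Orr0KsNx93WR5TeYcSuuxghMSBU02mxHnZm8+cHnbDyO7jeV7HgXyywYW+z5DE3OfvYT7mSx9yPo9KG2EepKBHybaITaDAuwmVtiUdGFNbMwDR2+rwu+jRvz9bknxEMIZYvc+ZKEad5cdrOoR8bHGsXno+q9N1n8ZiSgtSi1eXlnmRf1iIL805e89qNCVfVwNb6crBSnq/ACIz7L193WgttbRvlaqwY4WhurpxJ2eC5q89XLBGJyxH"/>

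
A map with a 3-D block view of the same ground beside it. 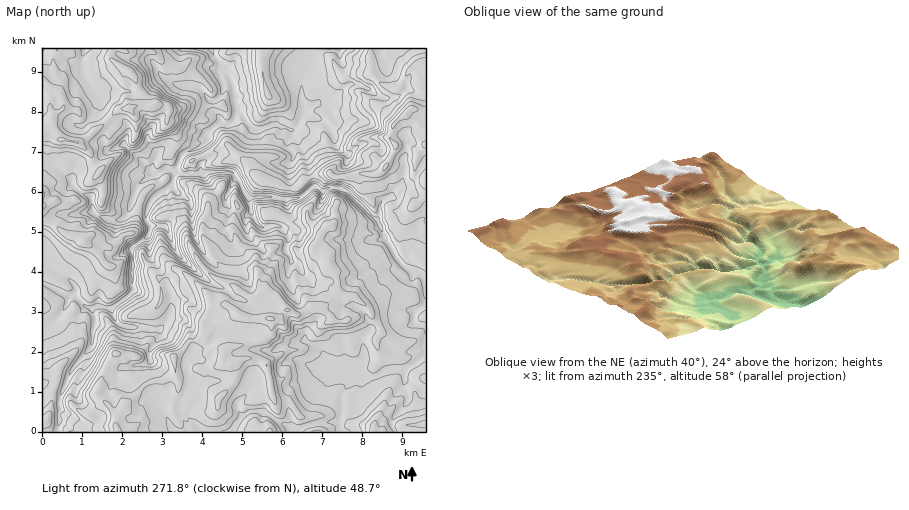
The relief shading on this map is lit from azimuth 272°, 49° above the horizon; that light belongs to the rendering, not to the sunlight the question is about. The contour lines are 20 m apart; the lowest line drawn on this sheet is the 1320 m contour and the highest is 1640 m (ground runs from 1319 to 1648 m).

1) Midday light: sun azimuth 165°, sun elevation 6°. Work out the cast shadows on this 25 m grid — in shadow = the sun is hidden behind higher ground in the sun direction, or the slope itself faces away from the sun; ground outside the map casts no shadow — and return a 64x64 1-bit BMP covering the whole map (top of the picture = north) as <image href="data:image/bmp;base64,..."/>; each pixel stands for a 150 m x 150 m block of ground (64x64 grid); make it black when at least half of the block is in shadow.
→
<image width="64" height="64" href="data:image/bmp;base64,Qk0+AgAAAAAAAD4AAAAoAAAAQAAAAEAAAAABAAEAAAAAAAACAAATCwAAEwsAAAIAAAAAAAAA////AAAAAAAAAAAAAB4AABAQAABGDwYQgAAAAHwADz+QAAAAMAwHH4YAAAAAAAePHgAAAAAAA6AfBgAAAAAAABuAAAAAAAAAC8AAAAAAAAAPwAAAAAAAAAfH8AAAAAAG5+DwAAAAAAPz4GAAxgAAAHv//gA/AAAAff//AAAgAAAx//8AAAAAAAH//8AAAAAAAf//gAAAAAYA/j+AAAAAAAH8HyA+AAAACf+GYH5wAAEM/8GAhHAAAAxHwAAA7AAAAAOAHjHeEAAAAwA844AYBAADAHfgAAAEAAEA74AAAAAAAbPfOEAAAAAYJ5/6AAAAAA5vMn2AAAAAAf5gOBAAAAAB/kB/eAOAAAj/wH/8AAAP/n/Af/wBAAP//8F/FgAAD//j4XgHggAHz3/hcMcGAACPf+M/9wwAAAY/wH//uGB+AD/Rf//wAAwAnjmAH+AAAADmfYBHgAAAAH//A+AAAAAAD/8P//8AAEADMA///4AAYAGIAH/8wAA4AfB///zAABwA+P///8AAAAB//3/yAB8AAD/+f//AH4AAH/4P/8ANwAAP4A//4ADgAATAD//wAHAAAAAEHfgAPgMAAAAA/wAf/4QAAAH/AB9/wAAAB/4AAH+AAAAeHAAAfgAAAABwAAB4AAAAAHAAAfAAAAAACAAHAAAAAAAMAB4BgAAAIA8BAAPwAAH8Bw=="/>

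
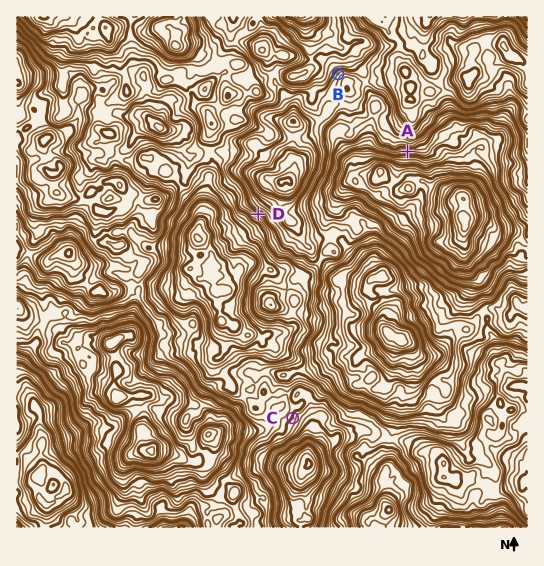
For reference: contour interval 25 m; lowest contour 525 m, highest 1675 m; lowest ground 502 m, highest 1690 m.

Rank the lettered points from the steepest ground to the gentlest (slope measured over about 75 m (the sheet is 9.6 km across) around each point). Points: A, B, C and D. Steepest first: A D B C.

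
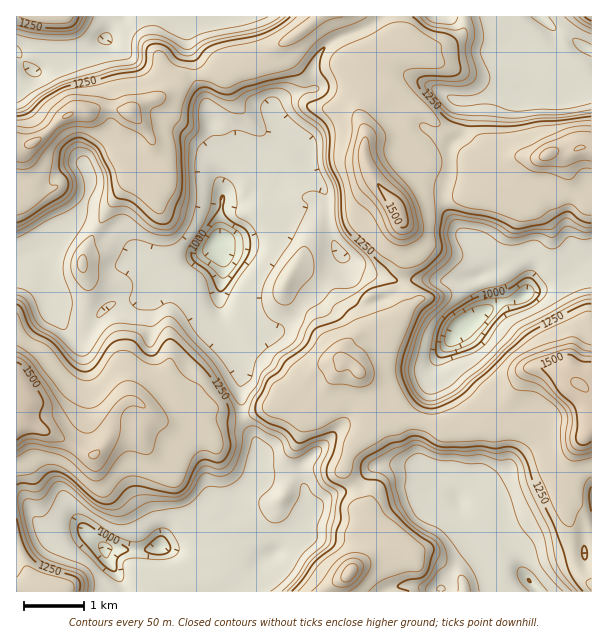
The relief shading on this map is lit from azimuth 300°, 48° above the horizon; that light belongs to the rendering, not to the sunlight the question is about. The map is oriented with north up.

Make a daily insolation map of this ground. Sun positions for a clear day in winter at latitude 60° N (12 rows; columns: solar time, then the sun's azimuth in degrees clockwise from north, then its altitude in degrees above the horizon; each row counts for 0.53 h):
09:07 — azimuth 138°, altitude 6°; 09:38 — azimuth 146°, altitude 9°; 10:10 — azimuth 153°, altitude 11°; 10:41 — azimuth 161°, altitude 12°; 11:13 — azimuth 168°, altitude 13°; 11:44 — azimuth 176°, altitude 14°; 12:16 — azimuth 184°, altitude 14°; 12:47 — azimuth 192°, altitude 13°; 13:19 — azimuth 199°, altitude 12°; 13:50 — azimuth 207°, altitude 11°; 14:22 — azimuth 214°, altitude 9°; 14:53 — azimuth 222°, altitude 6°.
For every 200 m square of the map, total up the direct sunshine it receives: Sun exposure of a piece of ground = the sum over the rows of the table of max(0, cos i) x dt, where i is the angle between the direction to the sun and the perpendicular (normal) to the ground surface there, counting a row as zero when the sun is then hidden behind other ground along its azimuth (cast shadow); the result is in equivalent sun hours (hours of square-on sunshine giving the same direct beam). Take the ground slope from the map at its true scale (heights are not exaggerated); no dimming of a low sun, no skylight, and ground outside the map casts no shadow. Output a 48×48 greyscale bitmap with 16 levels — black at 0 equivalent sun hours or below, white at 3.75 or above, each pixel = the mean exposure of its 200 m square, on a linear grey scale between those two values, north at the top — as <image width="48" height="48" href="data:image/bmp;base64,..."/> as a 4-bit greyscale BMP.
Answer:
<image width="48" height="48" href="data:image/bmp;base64,Qk32BAAAAAAAAHYAAAAoAAAAMAAAADAAAAABAAQAAAAAAIAEAAATCwAAEwsAABAAAAAAAAAAAAAAABEREQAiIiIAMzMzAERERABVVVUAZmZmAHd3dwCIiIgAmZmZAKqqqgC7u7sAzMzMAN3d3QDu7u4A////AFVENVQlVVVVVVRCABOfuIZHhlNFUxabyDIQASEVREREVVRDIRIlmHm8uUE0VHmacjAAABAhERJFVVVCIREQFFVmeDJFVoaHQzAAEREjIANFVVVVMhAAAkVUVDRVVVZmVTABIki6qHdVVVVVQyIyI0QwATRVVWd3ZjEiRXmXaaZVVVVWQyMzVEIAAkRVVWiHZkRUaL7bmHZVVUVWVDNFVDEAEzRVVniGZWiFa/2pve6VVVVFZERCIzIRIzRVVnh1Vbyovqeazu7HZlRCJFimMjMiM1VVVohlVrq/67l6qGaau3VUNHipQAMzRFVVZndVV3esq6l2dlV863VFZkM1ZCREVmd4l4ZWiLm8x1eYhlVqqXVVjHM0jMqov///7ZVX7+/8UhR3dmVWVFV5m9pUV67v7Mzby3VWi5lTIzNVV3VVRFnfyJuURWebdVVVZlVURlQzMiNVVkRUVknKhlaHVVVUI0RVVVVVZVZTERJGUjREQxJFVVVWVVUwABNFVmaLlVMhIzISEkREIREUVVZ3dlQgAAA0V4nLdUESMSMQE0QzESEhNVaauFQQAAADWLymVRESEAIzMjMhESIQI1d3REUwAAAAJXhTMgEiAAEzECMgEiIRASNDIkVyAAAAAAAAAAEQAAEAABEAIjMhABIBI0WFIAAAAAAAACAAARAAAAERIzMyESEQNFV4QQAAAAAAASABIiEAAAEjM0REMxAAE0VphRAAAAAAARESIzIQEQEzIkRWdCABEBJJ2oMAAAAAAAEiNVREMzMzIURHdDIQFUIjZmh1MAAAABIzR3VERERDICRDVlMQABIgATNGZBIQADMzV1Q0REQxABNCJVMiIliZZlVURFQhEUQzNFVUVVQQAAEzE0QzSbh4umVVQ0QyI1VUITRVVmZiESNEIjRHzIiWdzREVUV2VYZUMURWirmJQ1ZkMjRst436UzRGrty5i/x1Q0d4rdp4qrllRDR5ZoqWVnnO7f/L367qZUi7yod2d3ZVVURmaJdDR9/9p3itylfPxkbNlmhlVFRFVVRWipMiRodmVVVohVVYlTWIZWdVZ2ZVVER3ilATRUVVVVVWZWZSI0ZlVVVUeGVVVEandhATRUVVVWiJhslkI3plVVVVZlVVVEeGYxEjRUVVV53avIuHd6hVV1VVVVVVVUVUQzI0RDRERDNXiSW77tdVdkR2VVZlRVZTNFRENEI0MhABIwAs7rd6lEeWVnhkVppkMSNEVTEAABAAAAAEq6mqVVZVaJZFattkISRGUQAAAAAAAAAAASMhOHZ2ioVVd0MzI0VUEAAAAAAAABAAAAAAATWc7s3KlBA0RVVBABEAAAAAARAAAAAQEjRrp63/2mZlVUQ1espSEQAAEhEQAAAAA0IjRVZ5qmZlVVV6unUzMyIREiMQAAAAFCABNEVWZ4Q0RVVmVEMjMzMyIVQyEAAAEAAAABI1iZcRJEVVREVEREQzJL3dtAAAAAAAAAAAFZqmITRDAAREREMki/27uUIREAAAAAAAADmrlhEQAAI0VTFYzw=="/>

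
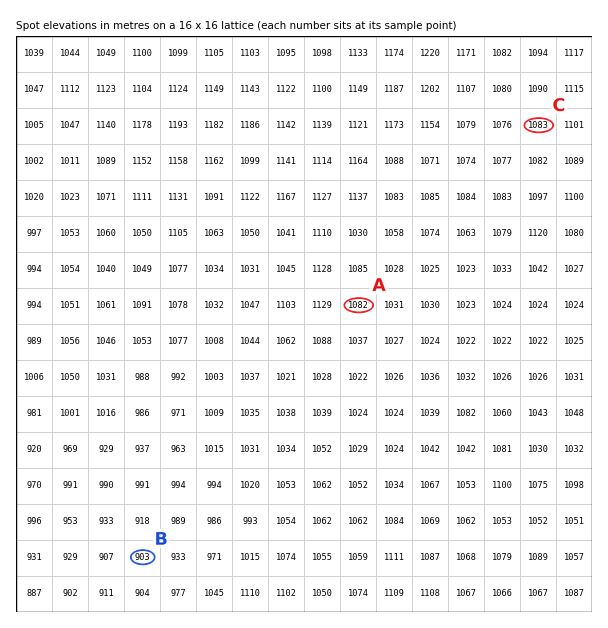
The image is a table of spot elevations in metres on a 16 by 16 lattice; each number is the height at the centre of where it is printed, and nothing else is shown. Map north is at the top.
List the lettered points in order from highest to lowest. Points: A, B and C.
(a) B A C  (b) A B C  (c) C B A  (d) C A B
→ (d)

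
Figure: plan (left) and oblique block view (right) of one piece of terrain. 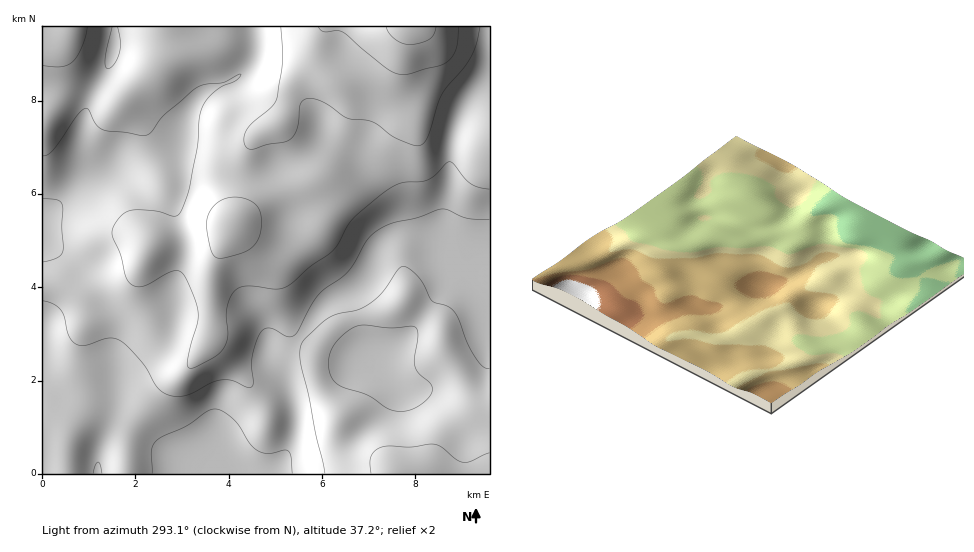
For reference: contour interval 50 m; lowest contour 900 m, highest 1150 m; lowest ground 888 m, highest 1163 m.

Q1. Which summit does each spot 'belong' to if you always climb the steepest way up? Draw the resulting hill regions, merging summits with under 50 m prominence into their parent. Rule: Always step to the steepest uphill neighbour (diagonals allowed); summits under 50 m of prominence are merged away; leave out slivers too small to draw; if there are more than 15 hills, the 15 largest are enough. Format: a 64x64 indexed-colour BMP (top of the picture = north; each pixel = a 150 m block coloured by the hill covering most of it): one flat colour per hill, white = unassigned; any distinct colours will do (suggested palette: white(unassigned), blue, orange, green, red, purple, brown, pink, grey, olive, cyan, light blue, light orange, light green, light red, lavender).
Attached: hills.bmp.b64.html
<image width="64" height="64" href="data:image/bmp;base64,Qk12CAAAAAAAAHYAAAAoAAAAQAAAAEAAAAABAAQAAAAAAAAIAAATCwAAEwsAABAAAAAAAAAA////ALR3HwAOf/8ALKAsACgn1gC9Z5QAS1aMAMJ34wB/f38AIr28AM++FwDox64AeLv/AIrfmACWmP8A1bDFABERERERERERERERERERERESIiIiIiIiIiIiIiIiIiIiEREREREREREREREREREREREiIiIiIiIiIiIiIiIiIiIRERERERERERERERERERERERIiIiIiIiIiIiIiIiIiIhEREREREREREREREREREREREiIiIiIiIiIiIiIiIiIiERERERERERERERERERERERESIiIiIiIiIiIiIiIiIiIREREREREREREREREREREREREiIiIiIiIiIiIiIiIiIhERERERERERERERERERERERESIiIiIiIiIiIiIiIiIiERERERERERERERERERERERERIiIiIiIiIiIiIiIiIiIREREREREREREREREREREREREiIiIiIiIiIiIiIiIiIhERERERERERERERERERERERESIiIiIiIiIiIiIiIiIiERERERERERERERERERERERERIiIiIiIiIiIiIiIiIiIRERERERERERERERERERERERIiIiIiIiIiIiIiIiIiIhEREREREREREREREREREREREiIiIiIiIiIiIiIiIiIiEREREREREREREREREREREREiIiIiIiIiIiIiIiIiIiIRERERERERERERERERERERESIiIiIiIiIiIiIiIiIiIhERERERERERERERERERERESIiIiIiIiIiIiIiIiIiIiEREREREREREREREREREREREiIiIiIiIiIiIiIiIiIiIRERERERERERERERERERERERIiIiIiIiIiIiIiIiIiIhERERERERERERERERERERERESIiIiIiIiIiIiIiIiIiEREREREREREREREREREREREREiIiIiIiIiIiIiIiIiIRERERERERERERERERERERERERIiIiIiIiIiIiIiIiIhEREREREREREREREREREREREREiIiIiIiIiIiIiIiIiERERERERERERERERERERERERERIiIiIiIiIiIiIiIiIRERERERERERERERERERERERERESIiIiIiIiIiIiIiIhEREREREREREREREREREREREREREiIiIiIiIiIiIiIhEREREREREREREREREREREREREREREiIiIiIiIiIiIiEREREREREREREREREREREREREREREREiIiIiIiIiIiIRERERERERERERERERERERERERERERERIiIiIiIiIiIhERERERERERERERERERERERERERERERESIiIiIiIiIhERERERERERERERERERERERERERERERERIiIiIiIiIiEREREREREREREREREREREREREREREREREiIiIiIiIhERERERERERERERERERERERERERERERERERIiIiIiIREREREREREREREREREREREREREREREREREREiIiIiIRERERERERERERERERERERERERERERERERERERIiIiERERERERERERERERERERERERERERERERERERERERERERERERERERERERERERERERERERERERERERERERERERERERERERERERERERERERERERERERERERERERERERERERERERERMREREREREREREREREREREREREREREREREREREREREREzERERERERERERERERERERERERERERERERERERERERETMxERERERERERERERERERERERERERERERERERERERERMzMREREREREREREREREREREREREREREREREREREREREzMzERERERERERERERERERERERERERERERERERERERETMzMxERERERERERERERERERERERERERERERERERERERMzMzEREREREREREREREREREREREREREREREREREREREzMzMRERERERERERERERERERERERERERERERERERERETMzMxERERERERERERERERERERERERERERERERERERERMzMzEREREREREREREREREREREREREREREREREREREREzMzMRERERERERERERERERERERERERERERERERERERETMzMxERERERERERERERERERERERERERERERERERERERMzMzEREREREREREREREREREREREREREREREREREREREzMzMRERERERERERERERERERERERERERERERERERERETMzMxERERERERERERERERERERERERERERERERERERERMzMzMREREREREREREREREREREREREREREREREREREREzMzMxERERERERERERERERERERERERERERERERERERETMzMzERERERERERERERERERERERERERERERERERERERMzMzMxEREREREREREREREREREREREREREREREREREREzMzMzMRERERERERERERERERERERERERERERERERERETMzMzMxERERERERERERERERERERERERERERERERERERMzMzMzMREREREREREREREREREREREREREREREREREREzMzMzMxERERERERERERERERERERERERERERERERERETMzMzMzERERERERERERERERERERERERERERERERERERMzMzMzMREREREREREREREREREREREREREREREREREREzMzMzMxERERERERERERERERERERERERERERERERERETMzMzMzERERERERERERERERERERERERERERERERERER"/>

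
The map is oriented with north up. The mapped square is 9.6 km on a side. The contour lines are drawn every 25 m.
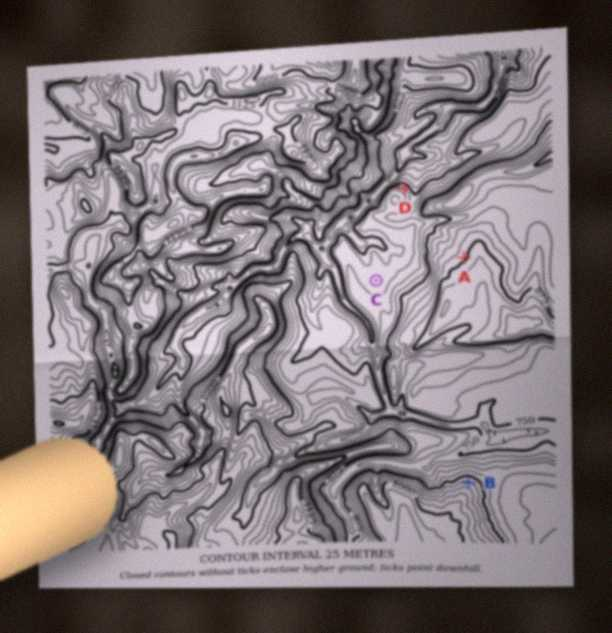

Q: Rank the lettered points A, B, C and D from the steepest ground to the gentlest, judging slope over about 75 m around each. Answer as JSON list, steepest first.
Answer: ["D", "B", "A", "C"]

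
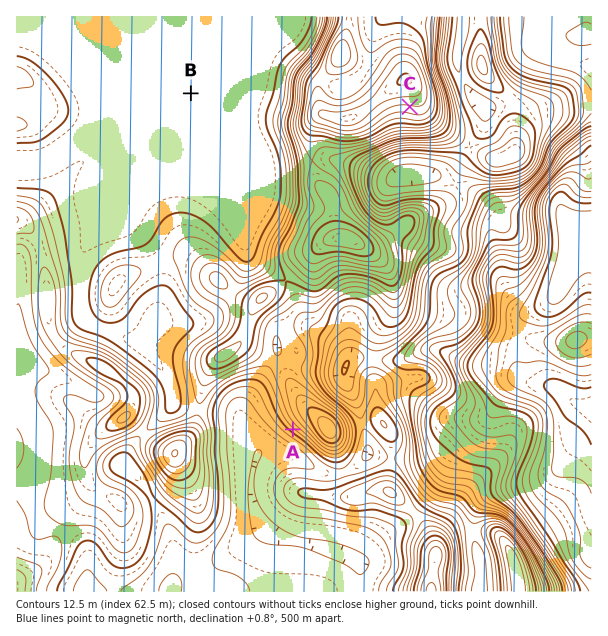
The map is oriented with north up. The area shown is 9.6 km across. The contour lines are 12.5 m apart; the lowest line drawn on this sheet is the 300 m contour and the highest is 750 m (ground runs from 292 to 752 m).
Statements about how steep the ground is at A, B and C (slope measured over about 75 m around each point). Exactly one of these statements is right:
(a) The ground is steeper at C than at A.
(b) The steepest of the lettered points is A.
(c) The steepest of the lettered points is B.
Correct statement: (b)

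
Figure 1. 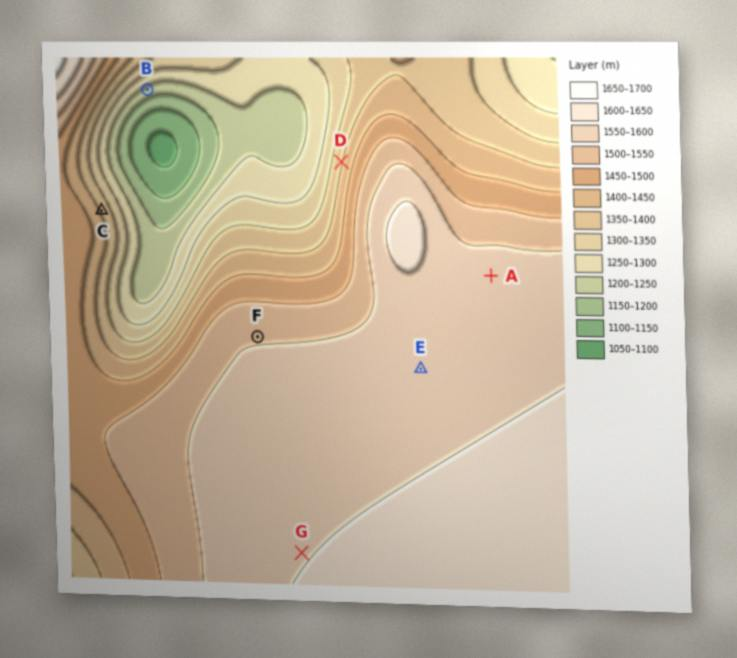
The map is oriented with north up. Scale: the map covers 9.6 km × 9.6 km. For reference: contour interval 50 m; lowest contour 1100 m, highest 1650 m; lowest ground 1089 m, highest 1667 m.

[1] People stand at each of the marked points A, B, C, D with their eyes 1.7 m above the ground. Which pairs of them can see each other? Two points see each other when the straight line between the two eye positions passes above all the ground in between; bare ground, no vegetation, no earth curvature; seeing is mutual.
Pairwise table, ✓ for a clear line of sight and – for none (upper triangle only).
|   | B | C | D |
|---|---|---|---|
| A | – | – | – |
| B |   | ✓ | ✓ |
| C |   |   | ✓ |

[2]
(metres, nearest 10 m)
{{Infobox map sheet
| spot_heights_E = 1580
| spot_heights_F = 1540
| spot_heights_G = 1600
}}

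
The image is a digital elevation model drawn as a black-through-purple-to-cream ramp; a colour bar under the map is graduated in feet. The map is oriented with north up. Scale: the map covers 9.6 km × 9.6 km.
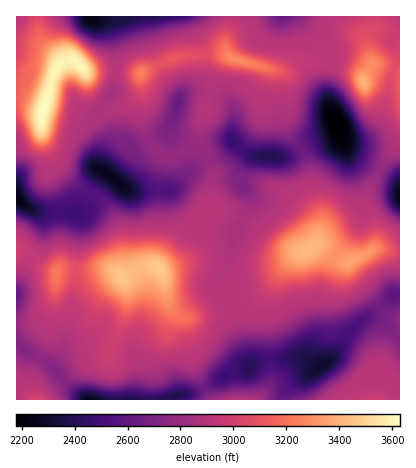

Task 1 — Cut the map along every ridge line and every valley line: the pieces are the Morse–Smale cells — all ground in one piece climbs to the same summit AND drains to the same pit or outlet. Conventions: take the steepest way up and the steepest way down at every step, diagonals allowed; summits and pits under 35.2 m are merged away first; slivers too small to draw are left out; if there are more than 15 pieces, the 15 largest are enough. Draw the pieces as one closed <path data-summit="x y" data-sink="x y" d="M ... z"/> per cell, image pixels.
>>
<path data-summit="158 268" data-sink="90 400" d="M156 266l-16 1-16 10-16-9-32 2-4 44-9 36-9 18 10 14 22 18 82 0 4-4 20-2 12-6-11-22-8-32-1-14-14-12-5-16-2-18z"/><path data-summit="314 248" data-sink="338 126" d="M244 179l-4 3 8 12 1 14-14 24-5 26-11 22 1 8 12 22 26-14 38-42 16-5 6-7-5-20-11-15-14-12-14-7-18-7z"/><path data-summit="314 248" data-sink="322 364" d="M318 246l-22 8-38 42-26 14 18 56 10-6 22 0 12-3 26 9 15-10 12-20 13-15 20-13-27-34-3-12-12-1z"/><path data-summit="364 82" data-sink="338 126" d="M400 16l-25 0 0 10-8 12 1 16-5-14-7-4-8 0-16 7-16 2-2 3 16 6 3 4-5 28 0 14 19 50 9 9 22 10 3-1 10-16 9-8z"/><path data-summit="158 268" data-sink="108 174" d="M210 160l-12 5-16 18-12 8-40 0-24-19-4 0-10 22 13 8 13 20 5 30-1 25 18-10 16-1 4 2 14-7 7-7 8-20 21-30 1-20 3-10z"/><path data-summit="376 400" data-sink="322 364" d="M380 308l-25 18-25 34-18 13-20 10-7 7-3 10 118 0 0-80-14-6z"/><path data-summit="158 268" data-sink="338 126" d="M240 180l-14 4-6 6-5 10-10 10-13 20-11 24-7 7-14 7 4 10 4 26 14 13 8 1 32-5 9-3-11-22-1-8 11-22 5-26 14-24-1-14z"/><path data-summit="234 58" data-sink="272 156" d="M230 57l-10 2-5 7-7 28 18 6 6 6 2 6-1 30 19 14 34 1 12-5 3-4-11-12-13-36-2-28z"/><path data-summit="44 108" data-sink="18 200" d="M20 88l-4 0 0 110 12 9 14 6 34 1 9-8 7-12-12-8-17-16-18-26-4-14 0-12 5-18z"/><path data-summit="44 108" data-sink="338 126" d="M36 16l-20 0 0 72 28 12 28 3 20 17 22-30 2-18-28 0-14-12-6 0-8 5-3-9-14-14-3-6z"/><path data-summit="314 248" data-sink="400 198" d="M380 170l-10 16-9 24-9 8-26 13-11 15 7 3 12 10 16 3 24-13 26 1 0-66-6-7z"/><path data-summit="140 74" data-sink="90 20" d="M190 16l-64 0-2 4-24 1 8 5 5 12 4 18-1 16 24 1 34-15 30-4-2-10z"/><path data-summit="234 58" data-sink="338 126" d="M316 49l-3 1-5 12-8 1-10 8-16-1 2 4 0 22 7 16 2 12 7 14 10 11 10-8 27-11-11-30 0-14 5-28-3-4z"/><path data-summit="234 58" data-sink="282 16" d="M298 16l-64 0-9 26 2 12 13 7 38 10 12 0 10-8 8-1 6-14-5-4z"/><path data-summit="44 108" data-sink="108 174" d="M54 100l-8 0-5 18 0 12 4 14 18 26 17 16 12 7 11-21-5-4 5-34-9-14-8-3-10-12z"/>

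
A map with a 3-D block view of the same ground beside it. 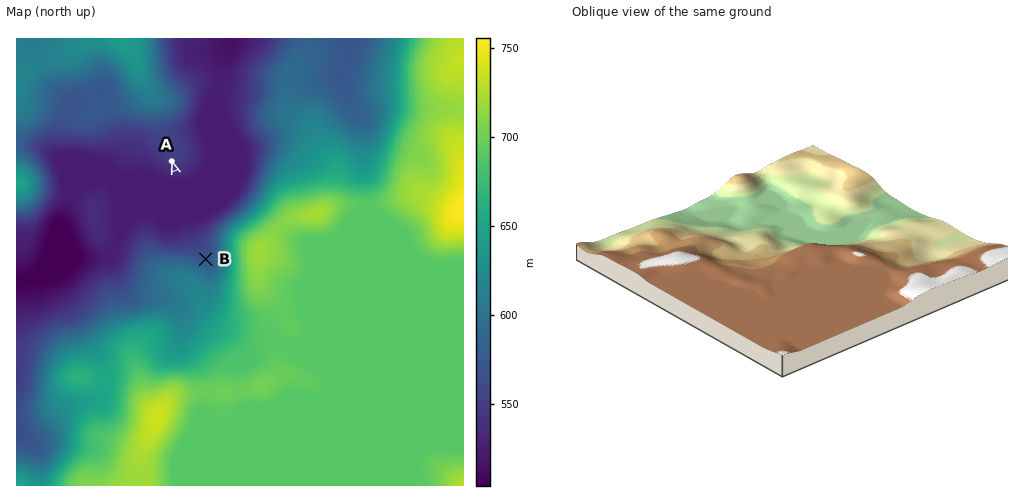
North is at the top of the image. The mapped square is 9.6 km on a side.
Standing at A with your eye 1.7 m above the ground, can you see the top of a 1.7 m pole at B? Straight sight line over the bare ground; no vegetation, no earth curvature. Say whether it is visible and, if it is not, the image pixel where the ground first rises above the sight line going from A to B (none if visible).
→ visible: true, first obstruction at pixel None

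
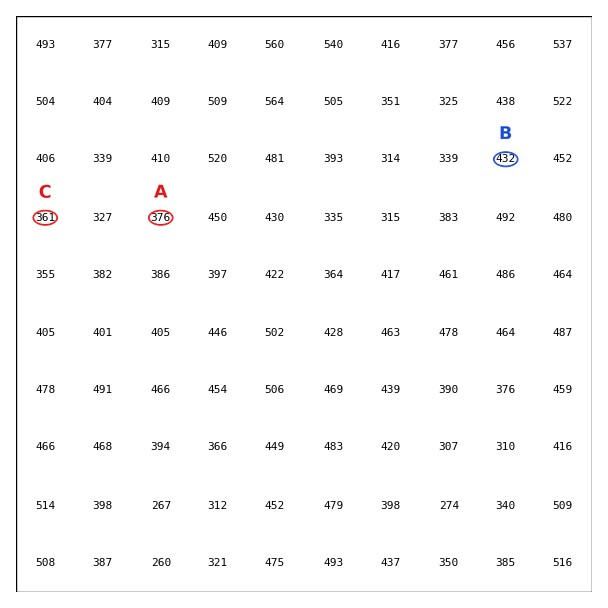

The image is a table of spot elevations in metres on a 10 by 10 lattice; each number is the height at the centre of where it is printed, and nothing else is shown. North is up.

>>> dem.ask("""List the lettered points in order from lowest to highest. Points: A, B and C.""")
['C', 'A', 'B']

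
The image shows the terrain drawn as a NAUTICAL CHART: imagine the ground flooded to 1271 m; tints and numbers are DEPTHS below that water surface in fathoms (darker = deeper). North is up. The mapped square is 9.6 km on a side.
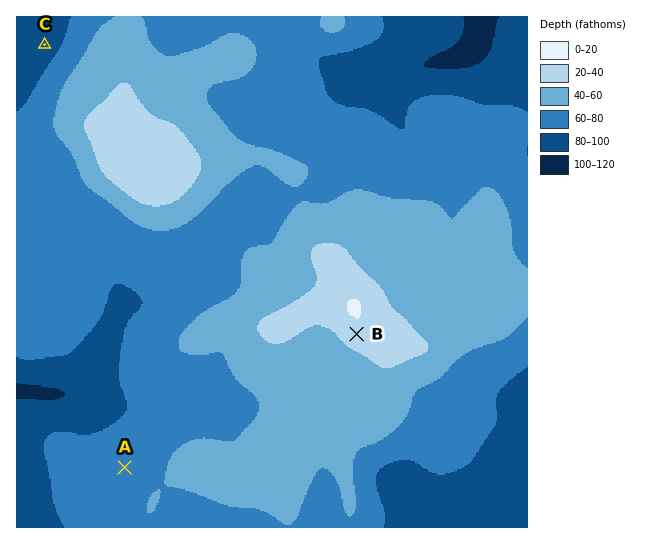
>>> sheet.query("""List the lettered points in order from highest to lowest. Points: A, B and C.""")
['B', 'A', 'C']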